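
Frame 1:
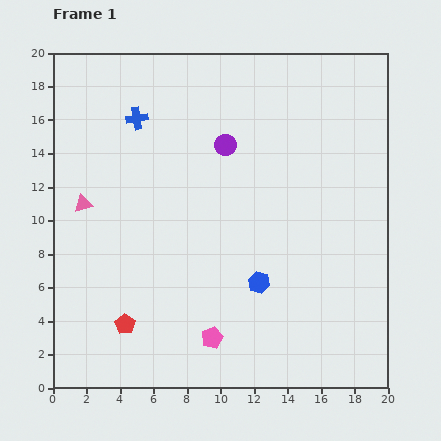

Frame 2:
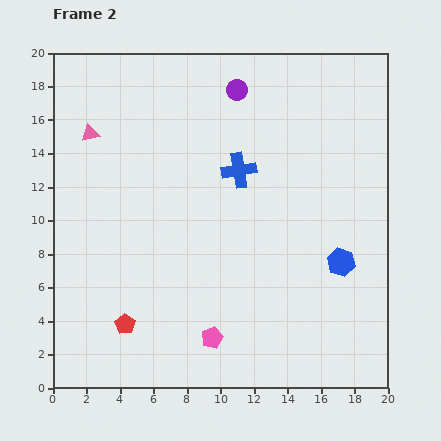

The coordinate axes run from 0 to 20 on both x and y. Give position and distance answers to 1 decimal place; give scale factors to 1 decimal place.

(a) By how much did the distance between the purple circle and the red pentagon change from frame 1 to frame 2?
+3.2

Distance in frame 1: 12.3. Distance in frame 2: 15.5.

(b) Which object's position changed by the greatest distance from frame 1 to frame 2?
the blue cross

(moved 6.8; next 5.0)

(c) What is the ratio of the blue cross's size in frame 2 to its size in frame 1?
1.6×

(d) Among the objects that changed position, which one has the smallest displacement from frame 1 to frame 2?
the purple circle

(moved 3.4)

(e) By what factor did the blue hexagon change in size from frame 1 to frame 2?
1.3×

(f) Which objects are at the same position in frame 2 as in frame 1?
the red pentagon, the pink pentagon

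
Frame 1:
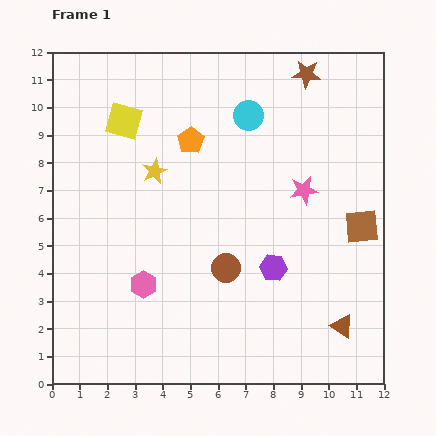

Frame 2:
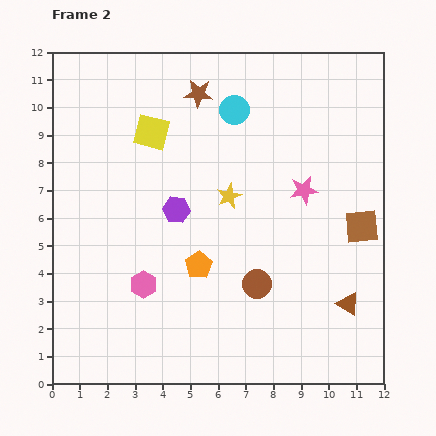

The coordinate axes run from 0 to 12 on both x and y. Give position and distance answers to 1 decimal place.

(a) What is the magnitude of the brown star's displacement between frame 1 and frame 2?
4.0

The brown star moved from (9.2, 11.2) to (5.3, 10.5), a distance of √(3.9² + 0.7²) ≈ 4.0.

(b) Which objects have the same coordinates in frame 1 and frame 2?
the pink star, the brown square, the pink hexagon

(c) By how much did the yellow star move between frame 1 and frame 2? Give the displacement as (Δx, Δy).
(2.7, -0.9)

The yellow star was at (3.7, 7.7) in frame 1 and (6.4, 6.8) in frame 2.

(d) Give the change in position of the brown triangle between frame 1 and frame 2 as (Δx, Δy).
(0.2, 0.8)

The brown triangle was at (10.5, 2.1) in frame 1 and (10.7, 2.9) in frame 2.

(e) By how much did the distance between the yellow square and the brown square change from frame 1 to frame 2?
-1.1

Distance in frame 1: 9.4. Distance in frame 2: 8.3.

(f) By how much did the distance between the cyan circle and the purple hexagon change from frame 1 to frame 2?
-1.4

Distance in frame 1: 5.6. Distance in frame 2: 4.2.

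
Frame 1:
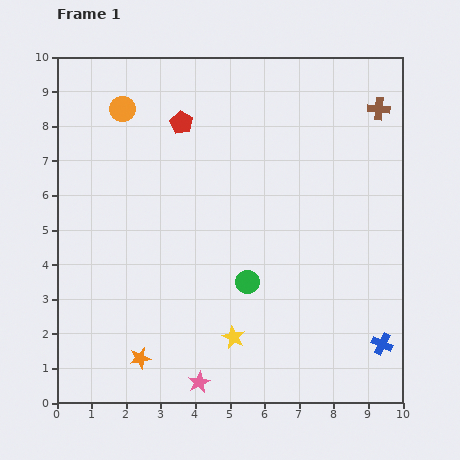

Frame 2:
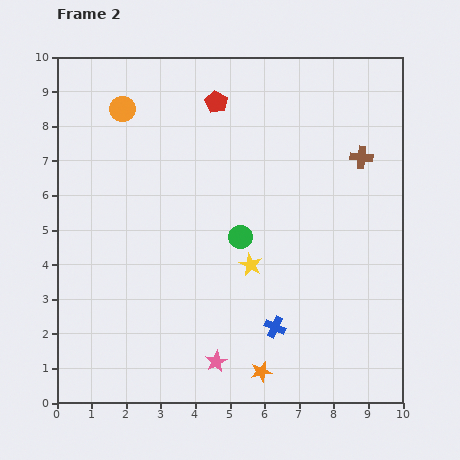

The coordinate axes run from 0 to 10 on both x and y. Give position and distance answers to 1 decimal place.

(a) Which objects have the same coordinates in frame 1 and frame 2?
the orange circle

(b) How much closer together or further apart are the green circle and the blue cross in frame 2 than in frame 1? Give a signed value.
-1.5

Distance in frame 1: 4.3. Distance in frame 2: 2.8.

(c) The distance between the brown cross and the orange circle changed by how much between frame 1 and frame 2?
-0.4

Distance in frame 1: 7.4. Distance in frame 2: 7.0.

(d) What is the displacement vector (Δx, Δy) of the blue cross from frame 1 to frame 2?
(-3.1, 0.5)

The blue cross was at (9.4, 1.7) in frame 1 and (6.3, 2.2) in frame 2.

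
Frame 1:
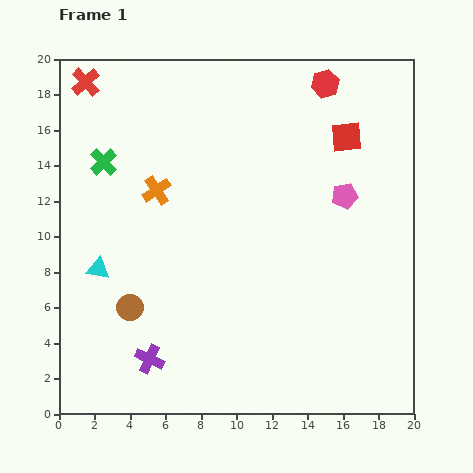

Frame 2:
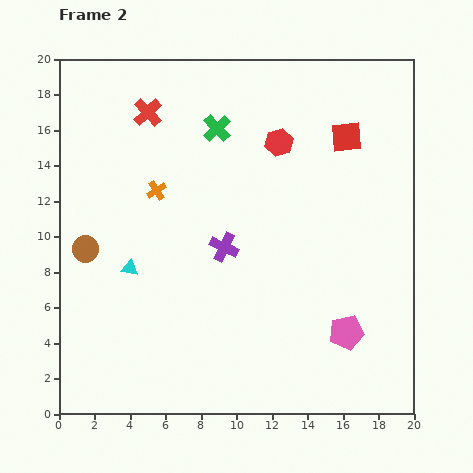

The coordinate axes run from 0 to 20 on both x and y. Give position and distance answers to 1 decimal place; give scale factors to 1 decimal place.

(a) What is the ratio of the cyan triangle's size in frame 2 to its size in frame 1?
0.7×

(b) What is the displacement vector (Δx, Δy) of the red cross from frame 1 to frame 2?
(3.5, -1.7)

The red cross was at (1.5, 18.7) in frame 1 and (5.0, 17.0) in frame 2.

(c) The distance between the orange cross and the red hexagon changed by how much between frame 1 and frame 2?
-3.8

Distance in frame 1: 11.2. Distance in frame 2: 7.4.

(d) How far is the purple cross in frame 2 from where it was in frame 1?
7.6

The purple cross moved from (5.1, 3.1) to (9.3, 9.4), a distance of √(4.2² + 6.3²) ≈ 7.6.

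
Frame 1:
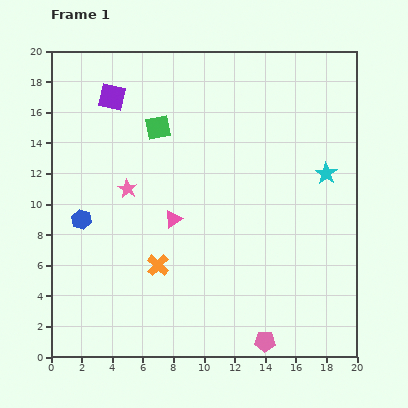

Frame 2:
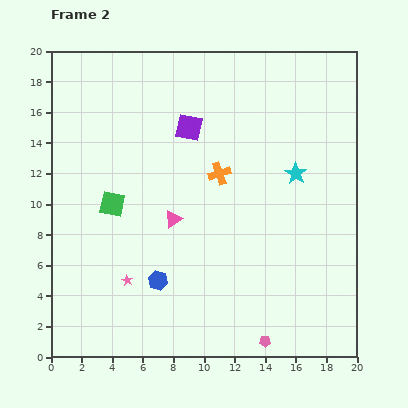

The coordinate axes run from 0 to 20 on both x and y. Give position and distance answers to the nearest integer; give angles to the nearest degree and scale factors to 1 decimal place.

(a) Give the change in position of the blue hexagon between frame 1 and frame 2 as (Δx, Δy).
(5, -4)

The blue hexagon was at (2, 9) in frame 1 and (7, 5) in frame 2.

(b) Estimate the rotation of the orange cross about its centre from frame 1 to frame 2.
30° clockwise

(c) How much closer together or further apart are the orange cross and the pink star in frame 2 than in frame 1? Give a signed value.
+4

Distance in frame 1: 5. Distance in frame 2: 9.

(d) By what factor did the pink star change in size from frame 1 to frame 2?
0.6×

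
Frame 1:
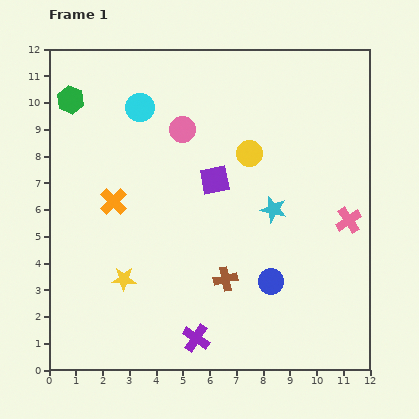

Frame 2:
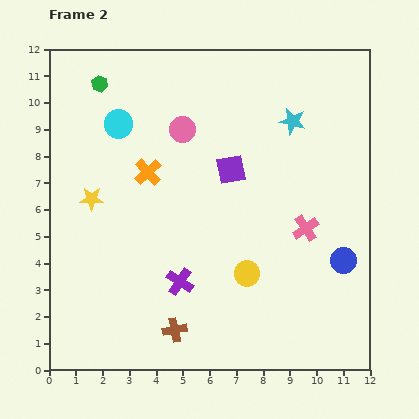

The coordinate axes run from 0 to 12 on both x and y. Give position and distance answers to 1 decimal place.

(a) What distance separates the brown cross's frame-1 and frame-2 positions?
2.7

The brown cross moved from (6.6, 3.4) to (4.7, 1.5), a distance of √(1.9² + 1.9²) ≈ 2.7.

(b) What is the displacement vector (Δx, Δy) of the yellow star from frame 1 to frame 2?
(-1.2, 3.0)

The yellow star was at (2.8, 3.4) in frame 1 and (1.6, 6.4) in frame 2.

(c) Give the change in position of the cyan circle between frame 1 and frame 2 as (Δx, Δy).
(-0.8, -0.6)

The cyan circle was at (3.4, 9.8) in frame 1 and (2.6, 9.2) in frame 2.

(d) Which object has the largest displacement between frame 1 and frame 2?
the yellow circle

(moved 4.5; next 3.4)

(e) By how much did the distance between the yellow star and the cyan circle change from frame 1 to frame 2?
-3.4

Distance in frame 1: 6.4. Distance in frame 2: 3.0.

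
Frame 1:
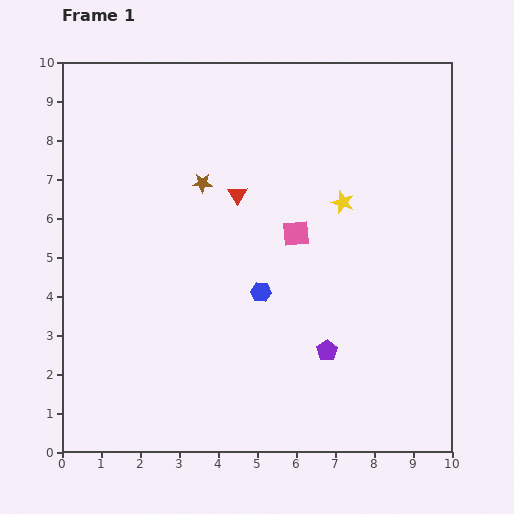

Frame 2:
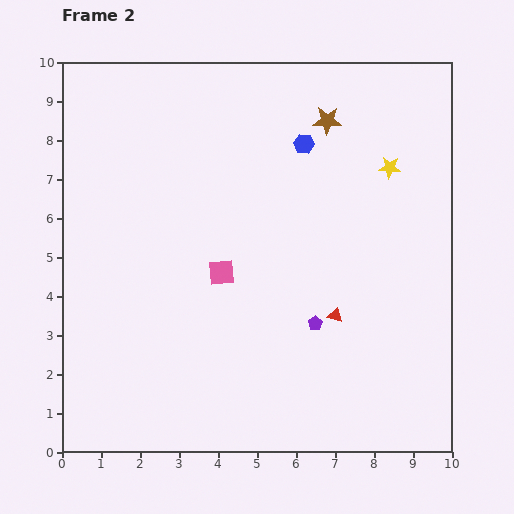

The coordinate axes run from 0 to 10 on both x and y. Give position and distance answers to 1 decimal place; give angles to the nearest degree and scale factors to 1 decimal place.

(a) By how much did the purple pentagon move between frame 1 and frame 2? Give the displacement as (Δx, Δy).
(-0.3, 0.7)

The purple pentagon was at (6.8, 2.6) in frame 1 and (6.5, 3.3) in frame 2.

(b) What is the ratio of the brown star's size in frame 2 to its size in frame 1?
1.5×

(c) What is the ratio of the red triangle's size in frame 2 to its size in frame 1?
0.7×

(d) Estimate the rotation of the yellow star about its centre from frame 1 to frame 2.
16° counter-clockwise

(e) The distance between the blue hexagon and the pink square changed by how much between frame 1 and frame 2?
+2.2

Distance in frame 1: 1.7. Distance in frame 2: 3.9.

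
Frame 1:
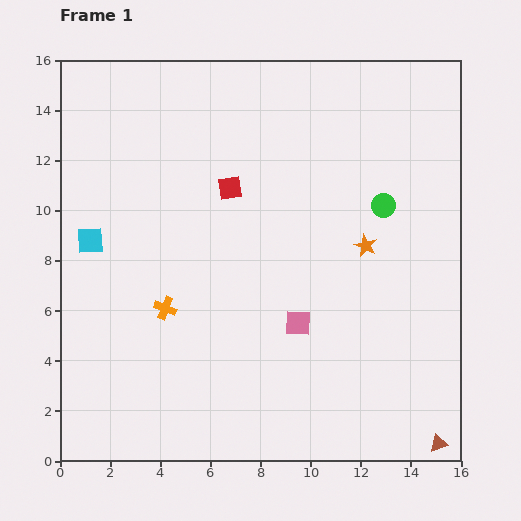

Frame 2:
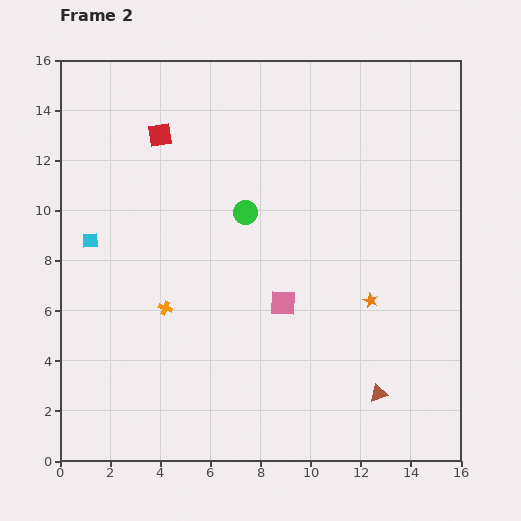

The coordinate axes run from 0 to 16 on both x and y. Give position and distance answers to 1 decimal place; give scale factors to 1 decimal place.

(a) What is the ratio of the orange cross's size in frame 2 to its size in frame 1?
0.6×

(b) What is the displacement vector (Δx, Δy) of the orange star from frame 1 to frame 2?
(0.2, -2.2)

The orange star was at (12.2, 8.6) in frame 1 and (12.4, 6.4) in frame 2.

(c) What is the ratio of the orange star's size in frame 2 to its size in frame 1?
0.7×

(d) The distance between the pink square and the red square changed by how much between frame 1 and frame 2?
+2.3

Distance in frame 1: 6.0. Distance in frame 2: 8.3.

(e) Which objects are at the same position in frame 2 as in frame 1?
the cyan square, the orange cross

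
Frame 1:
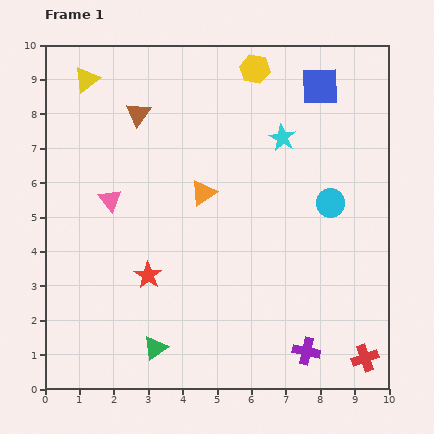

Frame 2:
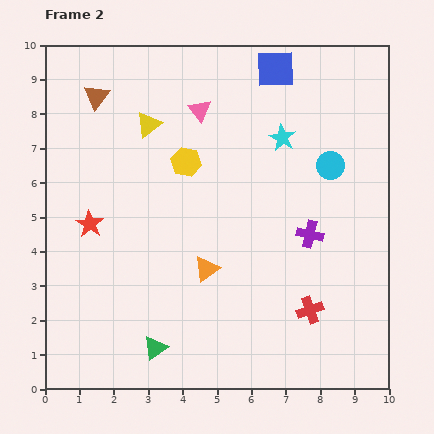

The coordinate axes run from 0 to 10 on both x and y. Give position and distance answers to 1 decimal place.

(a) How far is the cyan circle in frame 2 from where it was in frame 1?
1.1

The cyan circle moved from (8.3, 5.4) to (8.3, 6.5), a distance of √(0.0² + 1.1²) ≈ 1.1.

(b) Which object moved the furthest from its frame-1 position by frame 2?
the pink triangle

(moved 3.7; next 3.4)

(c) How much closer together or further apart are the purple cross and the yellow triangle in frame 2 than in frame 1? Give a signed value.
-4.5

Distance in frame 1: 10.2. Distance in frame 2: 5.7.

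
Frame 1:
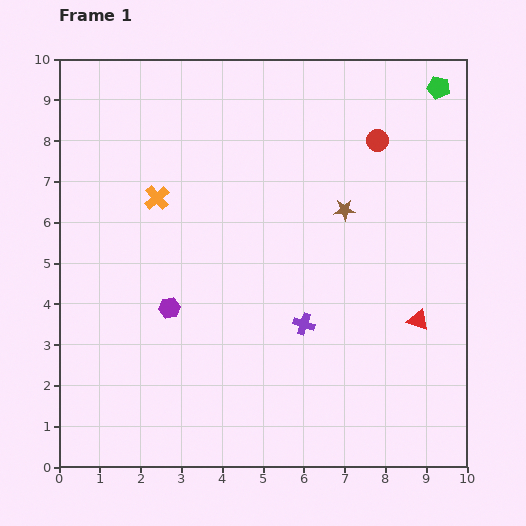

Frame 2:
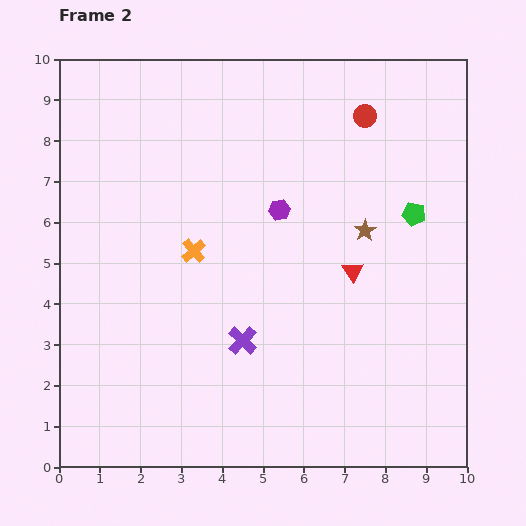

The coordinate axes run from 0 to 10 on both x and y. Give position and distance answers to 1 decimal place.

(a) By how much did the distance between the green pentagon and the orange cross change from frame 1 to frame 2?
-1.9

Distance in frame 1: 7.4. Distance in frame 2: 5.5.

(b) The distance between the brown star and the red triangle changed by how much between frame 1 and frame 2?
-2.2

Distance in frame 1: 3.2. Distance in frame 2: 1.0.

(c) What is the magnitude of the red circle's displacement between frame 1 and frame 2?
0.7

The red circle moved from (7.8, 8.0) to (7.5, 8.6), a distance of √(0.3² + 0.6²) ≈ 0.7.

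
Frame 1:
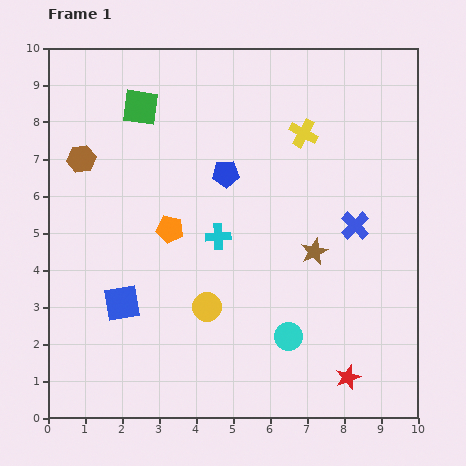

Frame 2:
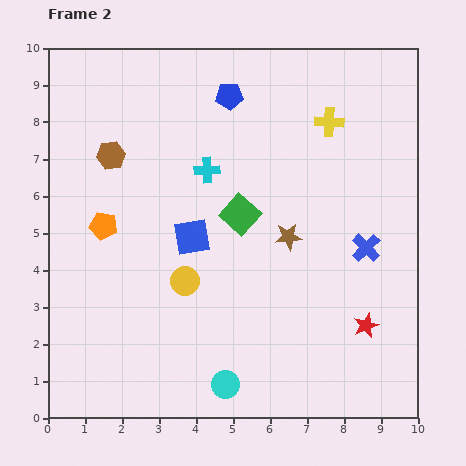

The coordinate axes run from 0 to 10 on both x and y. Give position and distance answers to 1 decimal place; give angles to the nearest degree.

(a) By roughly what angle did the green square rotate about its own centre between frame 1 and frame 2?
33° clockwise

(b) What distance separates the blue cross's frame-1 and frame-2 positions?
0.7

The blue cross moved from (8.3, 5.2) to (8.6, 4.6), a distance of √(0.3² + 0.6²) ≈ 0.7.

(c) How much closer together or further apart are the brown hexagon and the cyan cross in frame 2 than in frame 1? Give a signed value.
-1.7

Distance in frame 1: 4.3. Distance in frame 2: 2.6.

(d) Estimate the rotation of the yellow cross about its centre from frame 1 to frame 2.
26° counter-clockwise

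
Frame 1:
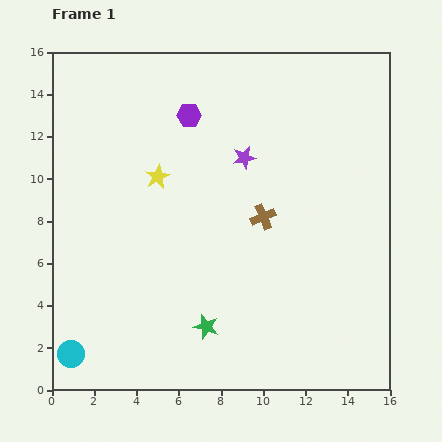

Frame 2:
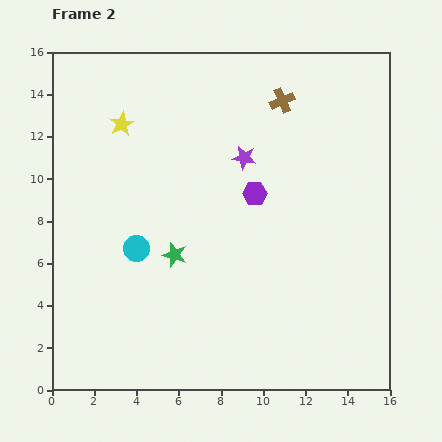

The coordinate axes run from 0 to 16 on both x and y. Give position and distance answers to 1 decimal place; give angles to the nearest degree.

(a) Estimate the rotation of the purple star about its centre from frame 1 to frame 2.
21° clockwise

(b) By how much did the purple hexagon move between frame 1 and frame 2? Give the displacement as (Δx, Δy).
(3.1, -3.7)

The purple hexagon was at (6.5, 13.0) in frame 1 and (9.6, 9.3) in frame 2.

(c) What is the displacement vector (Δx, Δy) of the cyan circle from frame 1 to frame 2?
(3.1, 5.0)

The cyan circle was at (0.9, 1.7) in frame 1 and (4.0, 6.7) in frame 2.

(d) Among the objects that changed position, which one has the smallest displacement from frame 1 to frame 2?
the yellow star

(moved 3.0)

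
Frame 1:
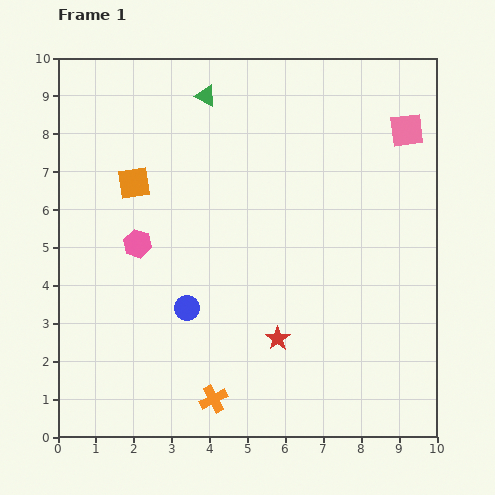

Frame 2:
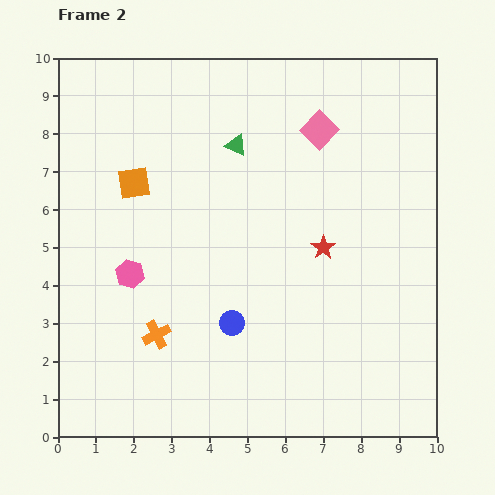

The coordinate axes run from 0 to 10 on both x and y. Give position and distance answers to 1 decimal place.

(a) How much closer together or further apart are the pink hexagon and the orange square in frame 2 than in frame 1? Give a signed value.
+0.8

Distance in frame 1: 1.6. Distance in frame 2: 2.4.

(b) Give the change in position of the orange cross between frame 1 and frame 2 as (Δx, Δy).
(-1.5, 1.7)

The orange cross was at (4.1, 1.0) in frame 1 and (2.6, 2.7) in frame 2.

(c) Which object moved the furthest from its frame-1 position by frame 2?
the red star

(moved 2.7; next 2.3)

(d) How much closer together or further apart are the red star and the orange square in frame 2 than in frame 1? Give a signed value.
-0.3

Distance in frame 1: 5.6. Distance in frame 2: 5.3.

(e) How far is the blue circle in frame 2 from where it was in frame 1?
1.3

The blue circle moved from (3.4, 3.4) to (4.6, 3.0), a distance of √(1.2² + 0.4²) ≈ 1.3.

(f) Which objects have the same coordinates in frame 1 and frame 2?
the orange square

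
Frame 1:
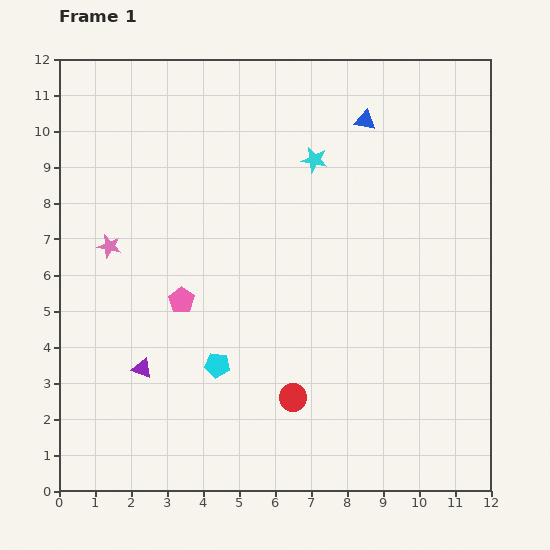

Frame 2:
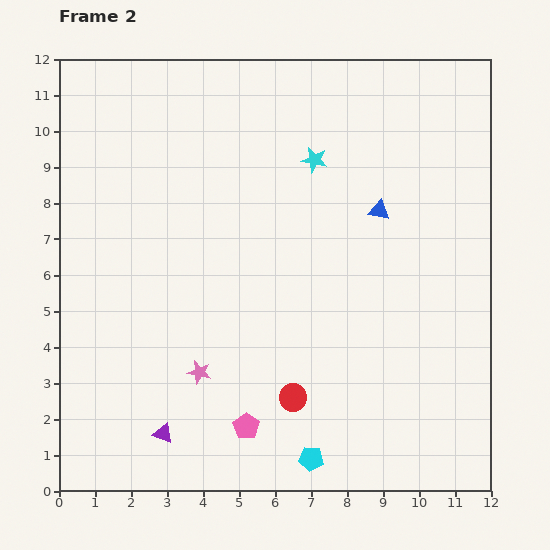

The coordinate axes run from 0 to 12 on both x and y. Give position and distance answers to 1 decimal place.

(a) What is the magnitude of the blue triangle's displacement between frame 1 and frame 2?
2.5

The blue triangle moved from (8.5, 10.3) to (8.9, 7.8), a distance of √(0.4² + 2.5²) ≈ 2.5.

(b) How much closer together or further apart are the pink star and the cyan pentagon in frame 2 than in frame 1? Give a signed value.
-0.6

Distance in frame 1: 4.5. Distance in frame 2: 3.9.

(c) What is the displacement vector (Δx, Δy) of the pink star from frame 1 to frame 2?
(2.5, -3.5)

The pink star was at (1.4, 6.8) in frame 1 and (3.9, 3.3) in frame 2.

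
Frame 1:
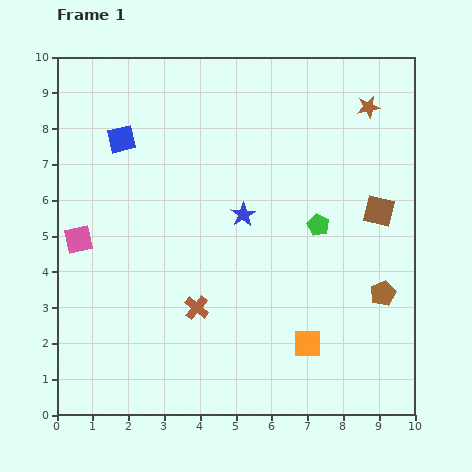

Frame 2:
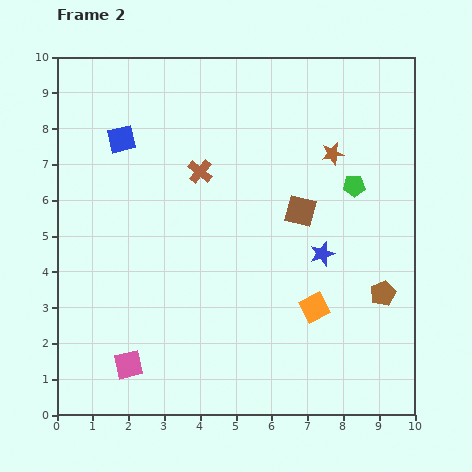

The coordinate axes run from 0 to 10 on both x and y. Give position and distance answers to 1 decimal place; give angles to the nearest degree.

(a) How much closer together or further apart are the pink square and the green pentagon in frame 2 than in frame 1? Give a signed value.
+1.3

Distance in frame 1: 6.7. Distance in frame 2: 8.0.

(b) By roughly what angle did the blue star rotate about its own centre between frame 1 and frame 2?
15° clockwise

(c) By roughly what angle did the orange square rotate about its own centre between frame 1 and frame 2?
26° counter-clockwise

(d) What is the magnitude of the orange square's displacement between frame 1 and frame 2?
1.0

The orange square moved from (7.0, 2.0) to (7.2, 3.0), a distance of √(0.2² + 1.0²) ≈ 1.0.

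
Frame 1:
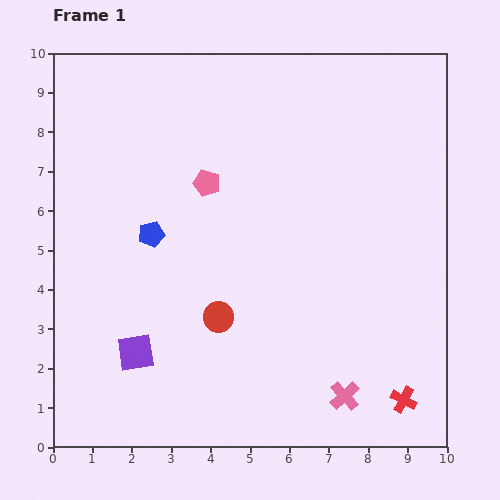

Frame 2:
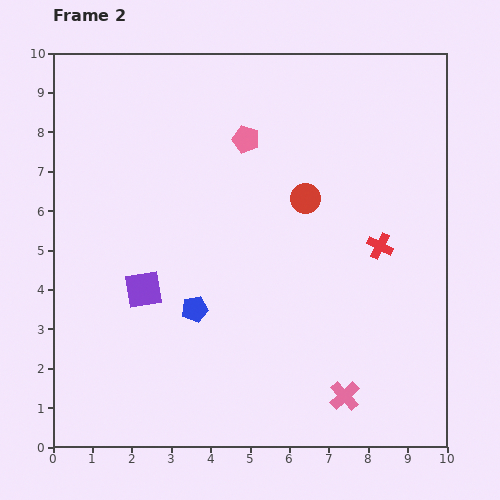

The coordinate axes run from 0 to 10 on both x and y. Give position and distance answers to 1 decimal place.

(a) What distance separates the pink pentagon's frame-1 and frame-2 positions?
1.5

The pink pentagon moved from (3.9, 6.7) to (4.9, 7.8), a distance of √(1.0² + 1.1²) ≈ 1.5.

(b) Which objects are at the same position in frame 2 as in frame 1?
the pink cross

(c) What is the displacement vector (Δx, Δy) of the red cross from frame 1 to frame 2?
(-0.6, 3.9)

The red cross was at (8.9, 1.2) in frame 1 and (8.3, 5.1) in frame 2.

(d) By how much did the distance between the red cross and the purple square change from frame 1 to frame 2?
-0.8

Distance in frame 1: 6.9. Distance in frame 2: 6.1.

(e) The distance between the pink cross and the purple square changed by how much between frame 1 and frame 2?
+0.4

Distance in frame 1: 5.4. Distance in frame 2: 5.8.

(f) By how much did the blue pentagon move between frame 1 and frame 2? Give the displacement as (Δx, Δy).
(1.1, -1.9)

The blue pentagon was at (2.5, 5.4) in frame 1 and (3.6, 3.5) in frame 2.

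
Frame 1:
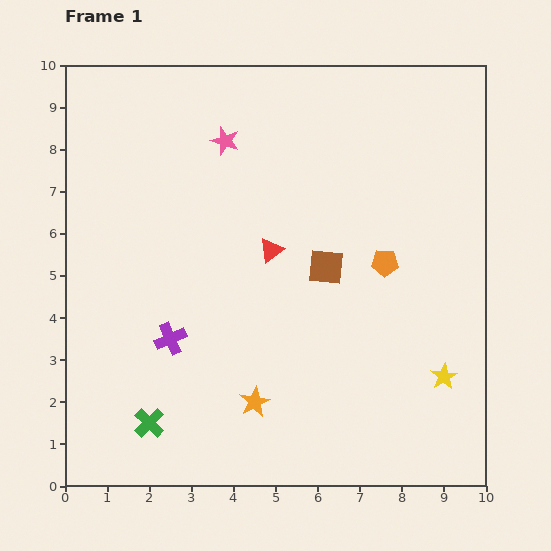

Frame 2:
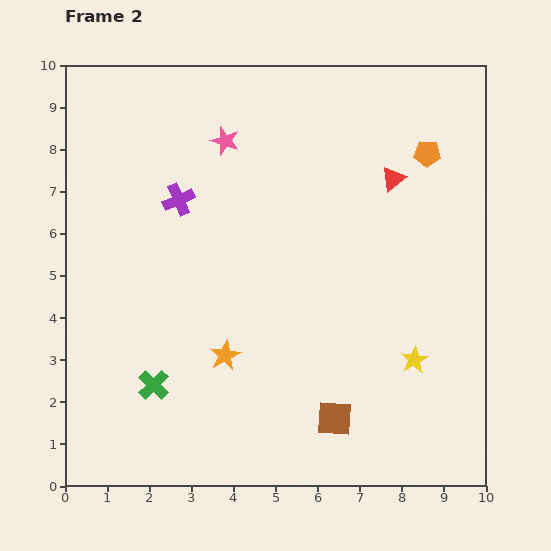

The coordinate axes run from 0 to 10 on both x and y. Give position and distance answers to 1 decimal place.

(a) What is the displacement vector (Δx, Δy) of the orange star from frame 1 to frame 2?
(-0.7, 1.1)

The orange star was at (4.5, 2.0) in frame 1 and (3.8, 3.1) in frame 2.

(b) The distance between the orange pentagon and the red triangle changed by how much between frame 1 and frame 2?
-1.7

Distance in frame 1: 2.7. Distance in frame 2: 1.0.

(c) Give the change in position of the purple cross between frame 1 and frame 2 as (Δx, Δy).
(0.2, 3.3)

The purple cross was at (2.5, 3.5) in frame 1 and (2.7, 6.8) in frame 2.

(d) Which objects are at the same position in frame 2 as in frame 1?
the pink star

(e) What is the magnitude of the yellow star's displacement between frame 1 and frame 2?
0.8

The yellow star moved from (9.0, 2.6) to (8.3, 3.0), a distance of √(0.7² + 0.4²) ≈ 0.8.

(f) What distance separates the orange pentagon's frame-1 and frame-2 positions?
2.8

The orange pentagon moved from (7.6, 5.3) to (8.6, 7.9), a distance of √(1.0² + 2.6²) ≈ 2.8.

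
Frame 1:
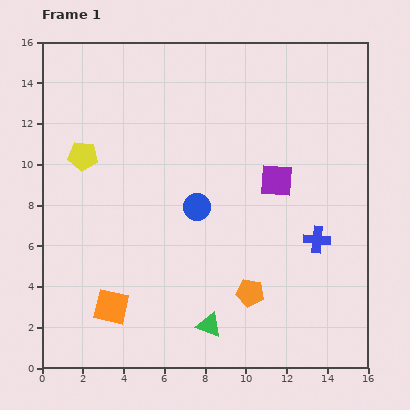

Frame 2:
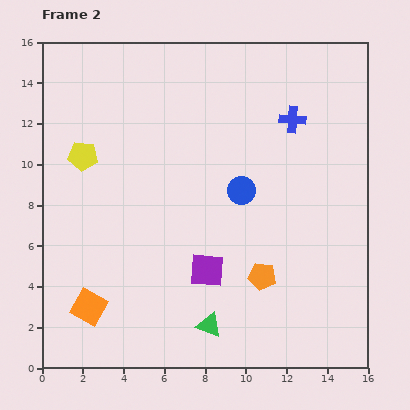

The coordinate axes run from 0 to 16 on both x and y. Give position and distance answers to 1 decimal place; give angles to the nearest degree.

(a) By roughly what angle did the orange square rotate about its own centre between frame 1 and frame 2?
16° clockwise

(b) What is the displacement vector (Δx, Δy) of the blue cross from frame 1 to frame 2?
(-1.2, 5.9)

The blue cross was at (13.5, 6.3) in frame 1 and (12.3, 12.2) in frame 2.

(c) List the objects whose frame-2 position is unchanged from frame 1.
the green triangle, the yellow pentagon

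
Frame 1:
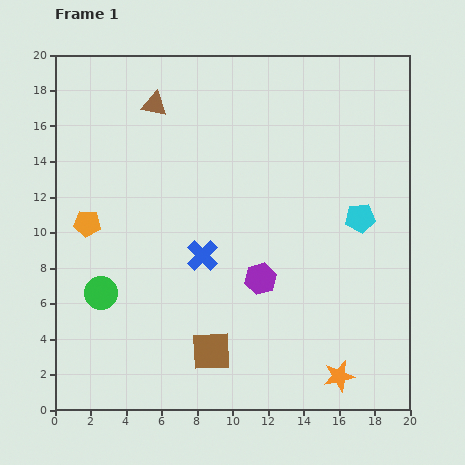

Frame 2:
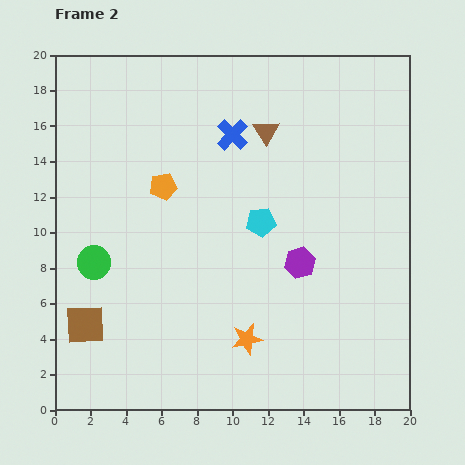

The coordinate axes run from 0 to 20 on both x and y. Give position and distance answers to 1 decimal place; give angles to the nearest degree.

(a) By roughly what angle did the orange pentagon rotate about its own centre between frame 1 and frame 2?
16° counter-clockwise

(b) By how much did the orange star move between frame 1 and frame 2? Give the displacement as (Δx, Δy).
(-5.2, 2.1)

The orange star was at (16.0, 1.9) in frame 1 and (10.8, 4.0) in frame 2.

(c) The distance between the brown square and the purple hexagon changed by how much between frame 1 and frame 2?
+7.6

Distance in frame 1: 5.0. Distance in frame 2: 12.6.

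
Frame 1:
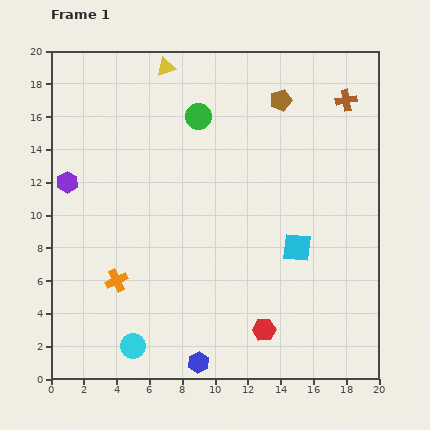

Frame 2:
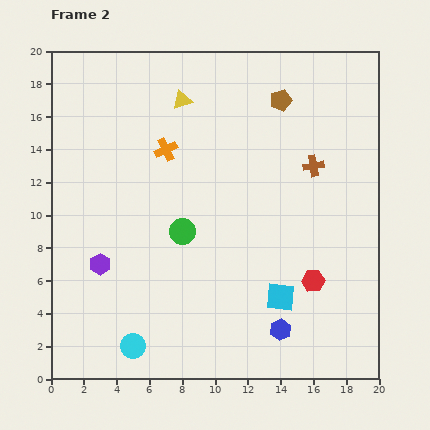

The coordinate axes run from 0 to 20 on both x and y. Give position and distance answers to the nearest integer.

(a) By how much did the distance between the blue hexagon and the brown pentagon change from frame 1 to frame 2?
-3

Distance in frame 1: 17. Distance in frame 2: 14.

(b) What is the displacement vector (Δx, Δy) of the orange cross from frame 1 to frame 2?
(3, 8)

The orange cross was at (4, 6) in frame 1 and (7, 14) in frame 2.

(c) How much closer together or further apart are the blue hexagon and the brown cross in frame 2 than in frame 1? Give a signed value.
-8

Distance in frame 1: 18. Distance in frame 2: 10.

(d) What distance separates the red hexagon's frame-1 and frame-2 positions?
4

The red hexagon moved from (13, 3) to (16, 6), a distance of √(3² + 3²) ≈ 4.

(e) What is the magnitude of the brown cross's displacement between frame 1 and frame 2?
4

The brown cross moved from (18, 17) to (16, 13), a distance of √(2² + 4²) ≈ 4.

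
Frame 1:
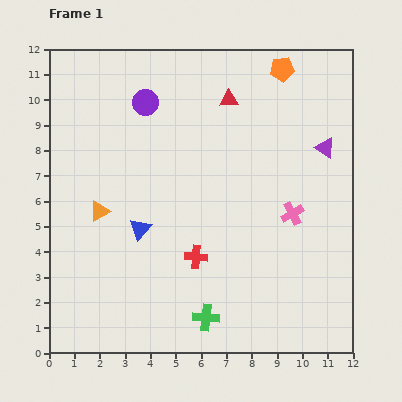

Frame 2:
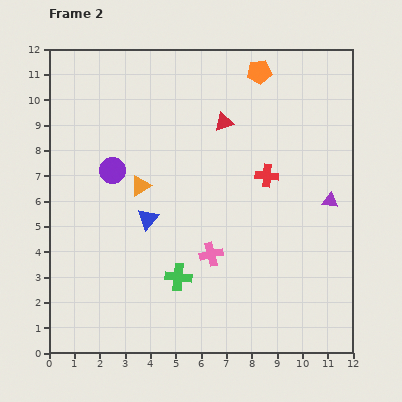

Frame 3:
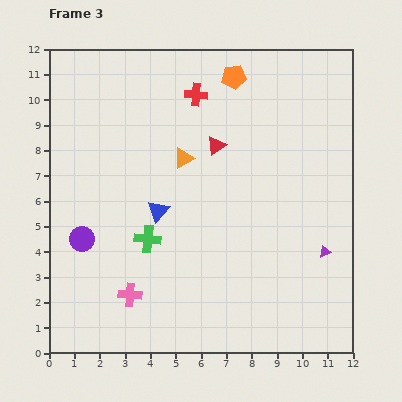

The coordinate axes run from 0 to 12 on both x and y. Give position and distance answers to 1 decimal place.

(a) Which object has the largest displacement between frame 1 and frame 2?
the red cross

(moved 4.3; next 3.6)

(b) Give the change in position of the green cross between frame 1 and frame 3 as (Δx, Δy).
(-2.3, 3.1)

The green cross was at (6.2, 1.4) in frame 1 and (3.9, 4.5) in frame 3.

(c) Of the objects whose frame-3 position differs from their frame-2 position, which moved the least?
the blue triangle

(moved 0.5)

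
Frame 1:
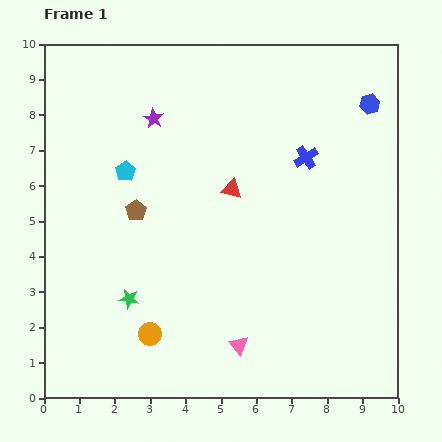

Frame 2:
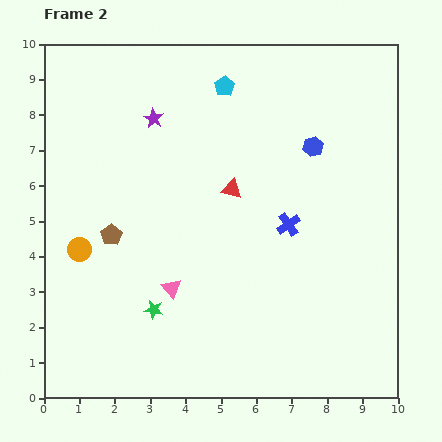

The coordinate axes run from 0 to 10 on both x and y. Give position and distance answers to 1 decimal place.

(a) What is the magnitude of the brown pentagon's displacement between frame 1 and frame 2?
1.0

The brown pentagon moved from (2.6, 5.3) to (1.9, 4.6), a distance of √(0.7² + 0.7²) ≈ 1.0.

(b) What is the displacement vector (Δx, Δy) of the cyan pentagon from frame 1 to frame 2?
(2.8, 2.4)

The cyan pentagon was at (2.3, 6.4) in frame 1 and (5.1, 8.8) in frame 2.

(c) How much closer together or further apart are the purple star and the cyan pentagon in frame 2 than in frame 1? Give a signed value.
+0.5

Distance in frame 1: 1.7. Distance in frame 2: 2.2.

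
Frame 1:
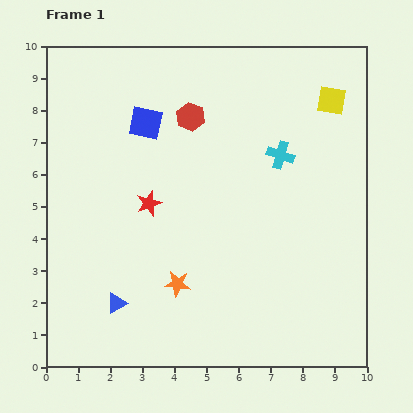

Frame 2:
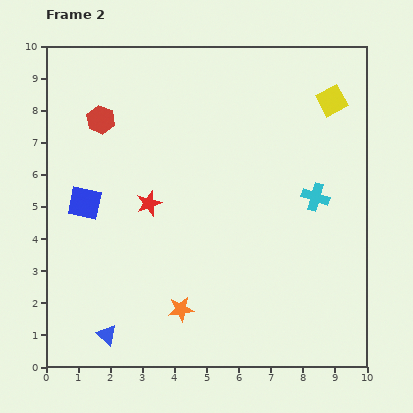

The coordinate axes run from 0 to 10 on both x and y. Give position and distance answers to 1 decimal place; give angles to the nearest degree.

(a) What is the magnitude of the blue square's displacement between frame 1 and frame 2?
3.1

The blue square moved from (3.1, 7.6) to (1.2, 5.1), a distance of √(1.9² + 2.5²) ≈ 3.1.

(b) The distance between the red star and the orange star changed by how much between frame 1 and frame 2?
+0.7

Distance in frame 1: 2.7. Distance in frame 2: 3.4.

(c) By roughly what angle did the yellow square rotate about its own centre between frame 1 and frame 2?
38° counter-clockwise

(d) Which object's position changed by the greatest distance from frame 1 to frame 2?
the blue square

(moved 3.1; next 2.8)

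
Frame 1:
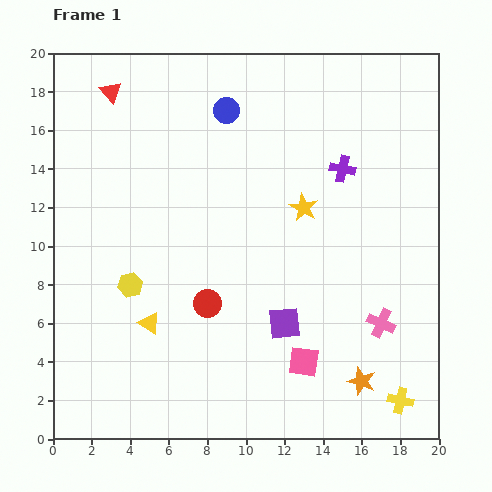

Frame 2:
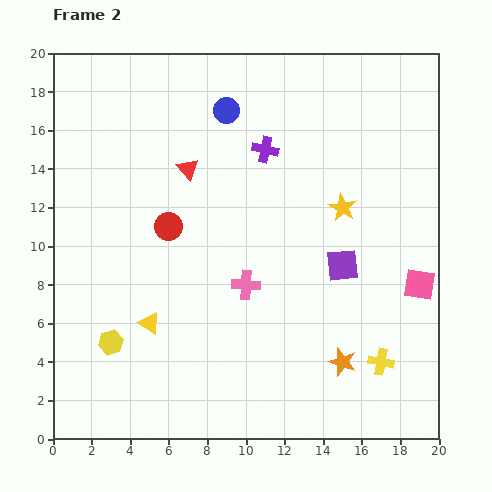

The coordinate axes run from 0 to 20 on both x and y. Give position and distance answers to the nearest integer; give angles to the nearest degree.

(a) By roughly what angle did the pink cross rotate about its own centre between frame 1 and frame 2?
21° counter-clockwise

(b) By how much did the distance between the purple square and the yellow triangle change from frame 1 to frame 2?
+3

Distance in frame 1: 7. Distance in frame 2: 10.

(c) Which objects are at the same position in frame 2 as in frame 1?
the blue circle, the yellow triangle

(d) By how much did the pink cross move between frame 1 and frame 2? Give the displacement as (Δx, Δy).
(-7, 2)

The pink cross was at (17, 6) in frame 1 and (10, 8) in frame 2.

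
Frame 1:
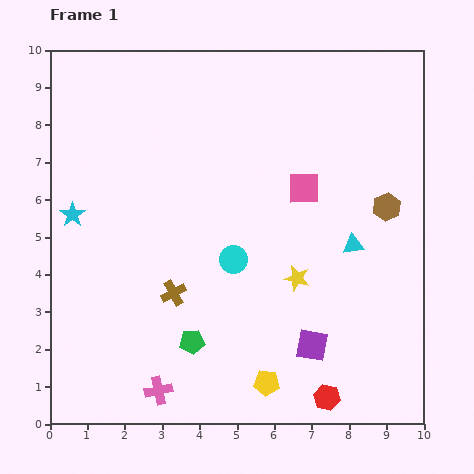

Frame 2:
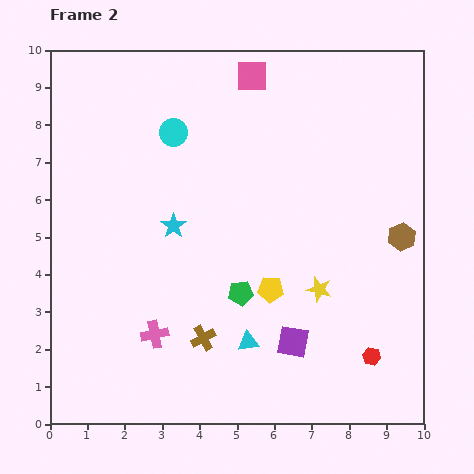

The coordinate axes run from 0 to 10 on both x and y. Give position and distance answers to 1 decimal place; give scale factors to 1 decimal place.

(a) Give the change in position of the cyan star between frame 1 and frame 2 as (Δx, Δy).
(2.7, -0.3)

The cyan star was at (0.6, 5.6) in frame 1 and (3.3, 5.3) in frame 2.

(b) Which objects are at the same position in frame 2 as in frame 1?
none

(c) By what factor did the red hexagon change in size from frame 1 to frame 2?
0.7×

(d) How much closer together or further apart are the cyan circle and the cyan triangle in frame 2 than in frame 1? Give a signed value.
+2.7

Distance in frame 1: 3.2. Distance in frame 2: 5.9.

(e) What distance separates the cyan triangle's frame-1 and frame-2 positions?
3.8

The cyan triangle moved from (8.1, 4.8) to (5.3, 2.2), a distance of √(2.8² + 2.6²) ≈ 3.8.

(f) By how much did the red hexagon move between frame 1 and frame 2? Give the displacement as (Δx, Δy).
(1.2, 1.1)

The red hexagon was at (7.4, 0.7) in frame 1 and (8.6, 1.8) in frame 2.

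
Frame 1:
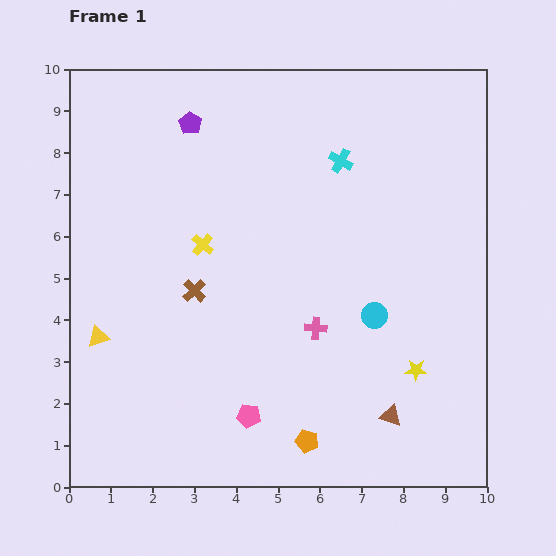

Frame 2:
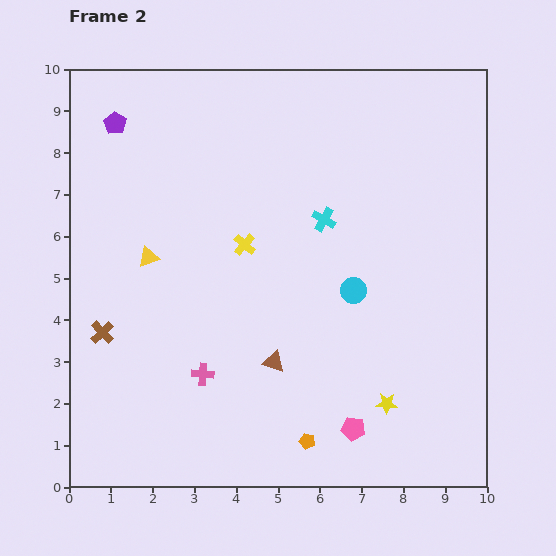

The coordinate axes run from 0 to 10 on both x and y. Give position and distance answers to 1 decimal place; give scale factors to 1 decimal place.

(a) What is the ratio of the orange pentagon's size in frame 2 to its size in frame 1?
0.7×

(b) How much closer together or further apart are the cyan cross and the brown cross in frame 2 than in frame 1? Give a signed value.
+1.2

Distance in frame 1: 4.7. Distance in frame 2: 5.9.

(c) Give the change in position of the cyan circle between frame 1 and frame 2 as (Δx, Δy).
(-0.5, 0.6)

The cyan circle was at (7.3, 4.1) in frame 1 and (6.8, 4.7) in frame 2.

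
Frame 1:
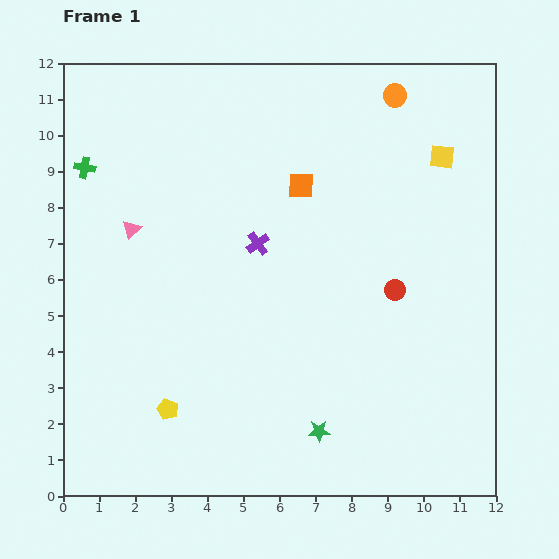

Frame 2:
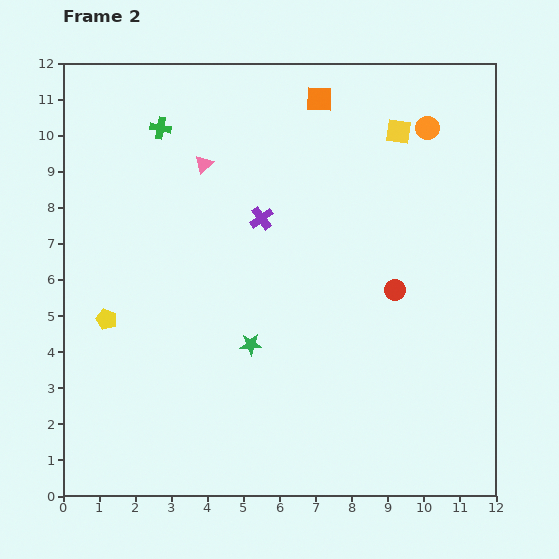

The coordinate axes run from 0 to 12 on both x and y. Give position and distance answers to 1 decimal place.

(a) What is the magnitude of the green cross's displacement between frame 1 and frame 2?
2.4

The green cross moved from (0.6, 9.1) to (2.7, 10.2), a distance of √(2.1² + 1.1²) ≈ 2.4.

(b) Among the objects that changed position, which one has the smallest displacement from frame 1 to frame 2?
the purple cross

(moved 0.7)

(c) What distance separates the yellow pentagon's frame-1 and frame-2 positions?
3.0

The yellow pentagon moved from (2.9, 2.4) to (1.2, 4.9), a distance of √(1.7² + 2.5²) ≈ 3.0.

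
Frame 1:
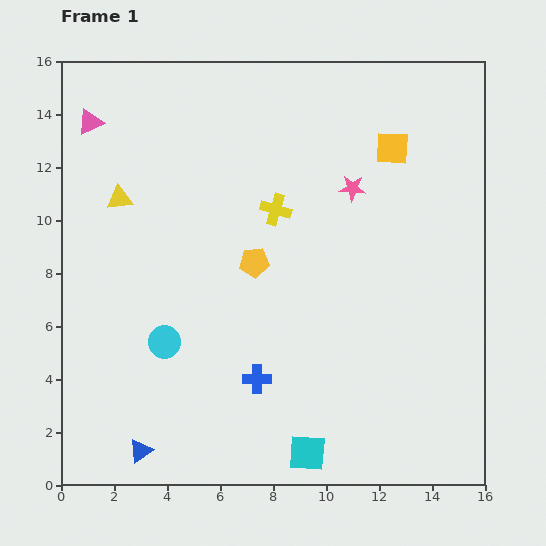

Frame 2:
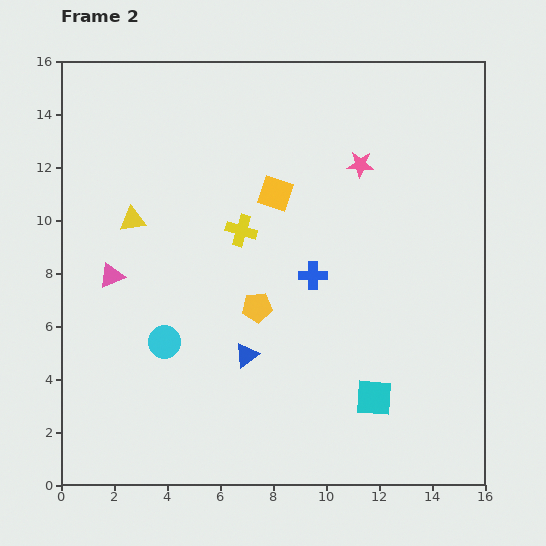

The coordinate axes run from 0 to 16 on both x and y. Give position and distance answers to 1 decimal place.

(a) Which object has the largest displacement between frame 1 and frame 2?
the pink triangle

(moved 5.9; next 5.4)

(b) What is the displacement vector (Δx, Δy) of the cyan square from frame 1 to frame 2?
(2.5, 2.1)

The cyan square was at (9.3, 1.2) in frame 1 and (11.8, 3.3) in frame 2.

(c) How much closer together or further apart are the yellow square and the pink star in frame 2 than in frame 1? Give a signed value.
+1.3

Distance in frame 1: 2.1. Distance in frame 2: 3.4.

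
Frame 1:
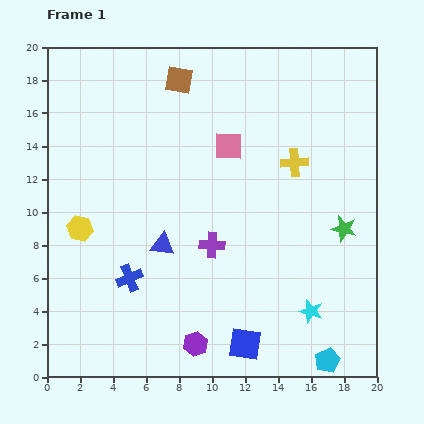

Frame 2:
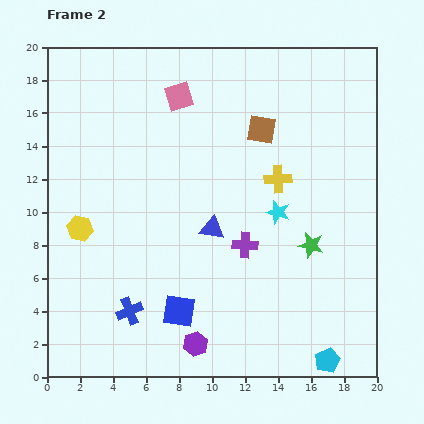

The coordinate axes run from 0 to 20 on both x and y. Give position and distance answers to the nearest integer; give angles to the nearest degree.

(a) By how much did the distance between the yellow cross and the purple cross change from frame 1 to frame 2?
-3

Distance in frame 1: 7. Distance in frame 2: 4.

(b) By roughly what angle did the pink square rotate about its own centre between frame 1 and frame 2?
18° counter-clockwise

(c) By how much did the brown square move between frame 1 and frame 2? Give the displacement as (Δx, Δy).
(5, -3)

The brown square was at (8, 18) in frame 1 and (13, 15) in frame 2.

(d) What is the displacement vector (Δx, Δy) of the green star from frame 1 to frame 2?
(-2, -1)

The green star was at (18, 9) in frame 1 and (16, 8) in frame 2.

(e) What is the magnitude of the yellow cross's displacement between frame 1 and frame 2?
1

The yellow cross moved from (15, 13) to (14, 12), a distance of √(1² + 1²) ≈ 1.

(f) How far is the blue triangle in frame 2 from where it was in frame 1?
3

The blue triangle moved from (7, 8) to (10, 9), a distance of √(3² + 1²) ≈ 3.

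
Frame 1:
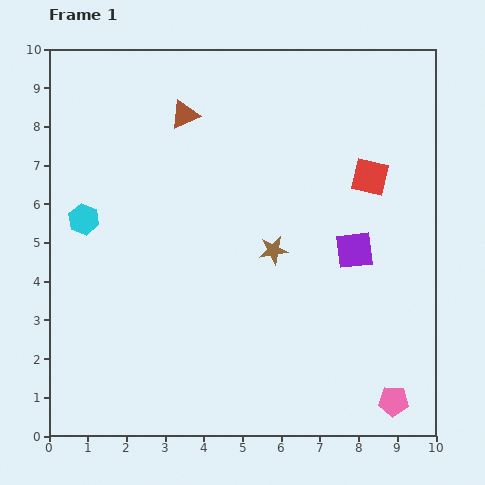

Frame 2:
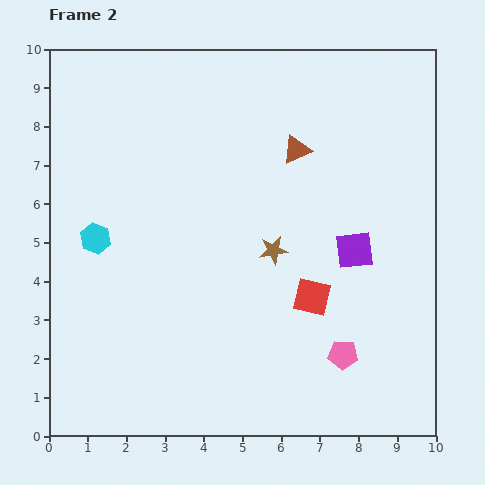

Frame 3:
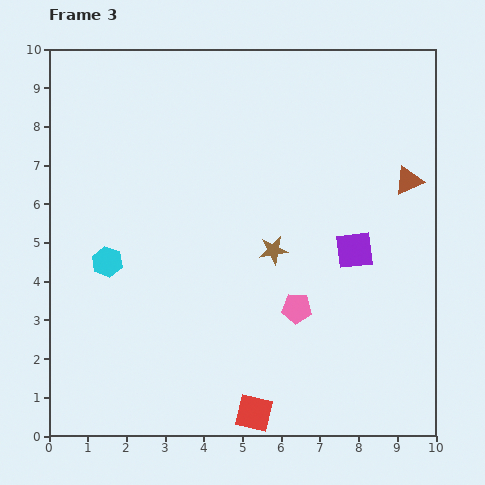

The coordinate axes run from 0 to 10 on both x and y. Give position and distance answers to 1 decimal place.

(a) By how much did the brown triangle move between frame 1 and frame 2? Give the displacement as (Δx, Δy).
(2.9, -0.9)

The brown triangle was at (3.5, 8.3) in frame 1 and (6.4, 7.4) in frame 2.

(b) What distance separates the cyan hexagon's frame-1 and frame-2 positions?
0.6

The cyan hexagon moved from (0.9, 5.6) to (1.2, 5.1), a distance of √(0.3² + 0.5²) ≈ 0.6.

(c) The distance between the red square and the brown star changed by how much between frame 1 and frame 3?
+1.1

Distance in frame 1: 3.1. Distance in frame 3: 4.2.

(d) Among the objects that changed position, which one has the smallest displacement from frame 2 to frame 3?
the cyan hexagon

(moved 0.7)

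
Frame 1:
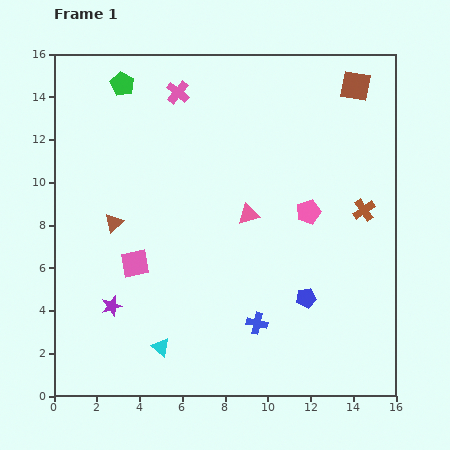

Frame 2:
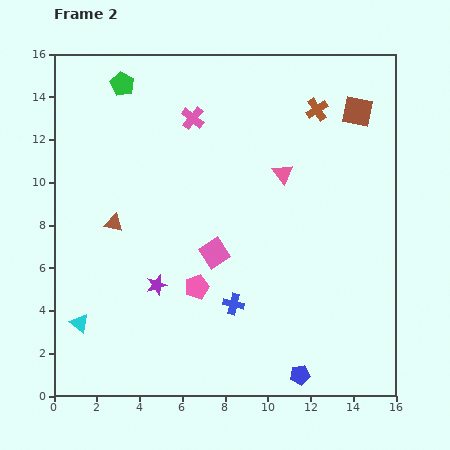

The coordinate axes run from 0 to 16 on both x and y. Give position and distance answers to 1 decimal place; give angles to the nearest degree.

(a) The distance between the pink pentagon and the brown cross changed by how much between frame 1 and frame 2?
+7.4

Distance in frame 1: 2.6. Distance in frame 2: 10.0.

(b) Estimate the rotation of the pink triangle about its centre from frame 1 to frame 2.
52° counter-clockwise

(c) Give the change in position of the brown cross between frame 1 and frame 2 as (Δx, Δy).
(-2.2, 4.7)

The brown cross was at (14.5, 8.7) in frame 1 and (12.3, 13.4) in frame 2.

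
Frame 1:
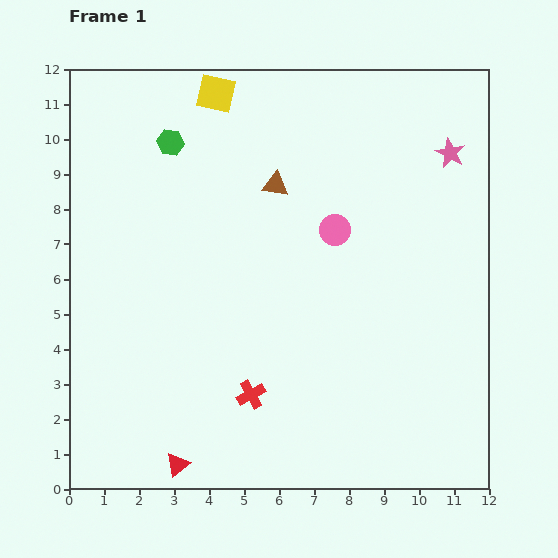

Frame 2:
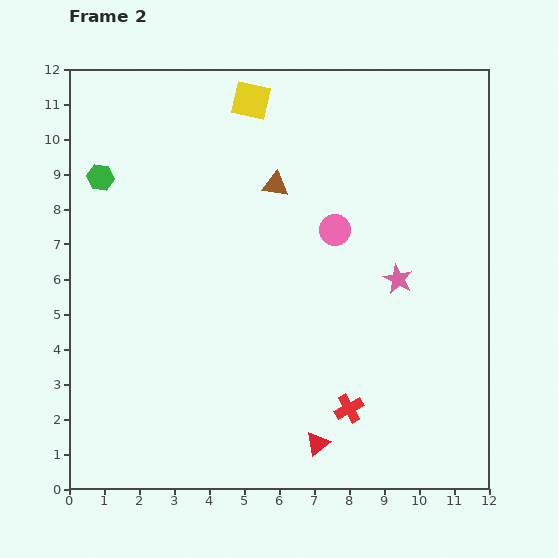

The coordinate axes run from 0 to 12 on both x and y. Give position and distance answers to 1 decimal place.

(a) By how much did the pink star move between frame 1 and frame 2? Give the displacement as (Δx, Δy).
(-1.5, -3.6)

The pink star was at (10.9, 9.6) in frame 1 and (9.4, 6.0) in frame 2.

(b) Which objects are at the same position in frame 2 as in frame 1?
the brown triangle, the pink circle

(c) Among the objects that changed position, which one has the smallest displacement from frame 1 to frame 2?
the yellow square

(moved 1.0)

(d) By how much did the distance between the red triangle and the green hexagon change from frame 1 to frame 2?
+0.6

Distance in frame 1: 9.2. Distance in frame 2: 9.8.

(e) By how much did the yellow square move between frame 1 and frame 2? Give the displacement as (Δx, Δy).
(1.0, -0.2)

The yellow square was at (4.2, 11.3) in frame 1 and (5.2, 11.1) in frame 2.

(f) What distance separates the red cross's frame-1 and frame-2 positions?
2.8

The red cross moved from (5.2, 2.7) to (8.0, 2.3), a distance of √(2.8² + 0.4²) ≈ 2.8.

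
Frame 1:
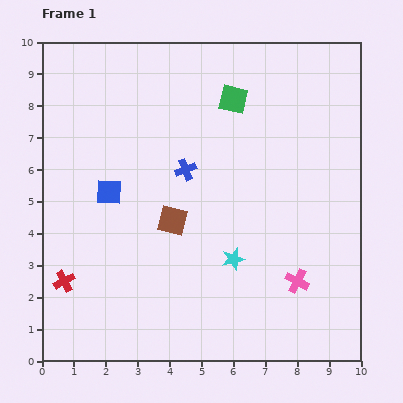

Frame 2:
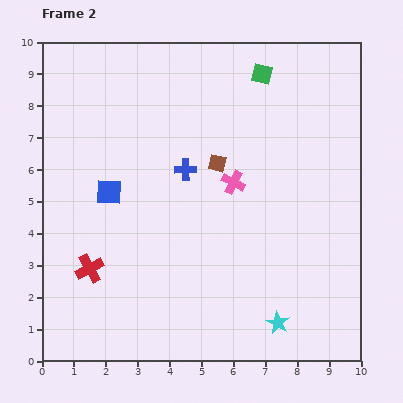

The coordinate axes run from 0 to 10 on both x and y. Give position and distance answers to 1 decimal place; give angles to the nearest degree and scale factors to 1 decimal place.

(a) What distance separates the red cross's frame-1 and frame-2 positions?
0.9

The red cross moved from (0.7, 2.5) to (1.5, 2.9), a distance of √(0.8² + 0.4²) ≈ 0.9.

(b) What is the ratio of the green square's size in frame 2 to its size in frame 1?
0.7×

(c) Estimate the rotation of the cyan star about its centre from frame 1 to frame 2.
28° counter-clockwise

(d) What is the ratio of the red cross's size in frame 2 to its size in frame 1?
1.3×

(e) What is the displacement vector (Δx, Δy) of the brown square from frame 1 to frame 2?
(1.4, 1.8)

The brown square was at (4.1, 4.4) in frame 1 and (5.5, 6.2) in frame 2.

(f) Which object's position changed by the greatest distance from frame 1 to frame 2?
the pink cross

(moved 3.7; next 2.4)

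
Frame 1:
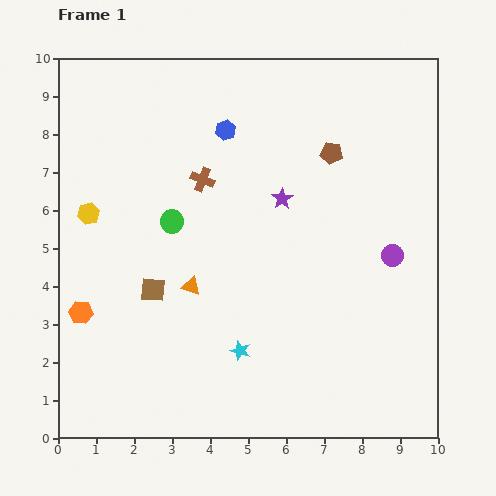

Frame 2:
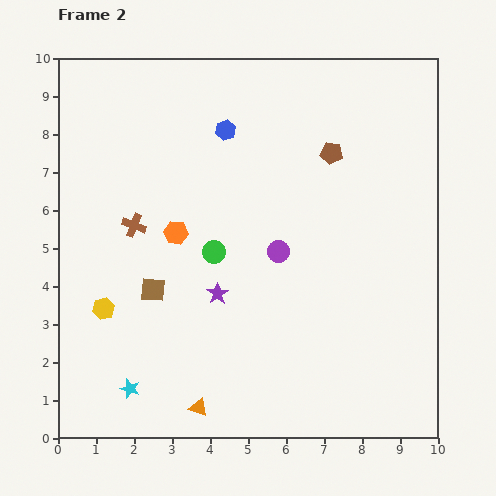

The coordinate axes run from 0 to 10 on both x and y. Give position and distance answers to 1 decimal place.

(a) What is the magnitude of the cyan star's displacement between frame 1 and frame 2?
3.1

The cyan star moved from (4.8, 2.3) to (1.9, 1.3), a distance of √(2.9² + 1.0²) ≈ 3.1.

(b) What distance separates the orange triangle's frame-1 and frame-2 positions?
3.2

The orange triangle moved from (3.5, 4.0) to (3.7, 0.8), a distance of √(0.2² + 3.2²) ≈ 3.2.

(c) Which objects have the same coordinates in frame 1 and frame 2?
the brown square, the brown pentagon, the blue hexagon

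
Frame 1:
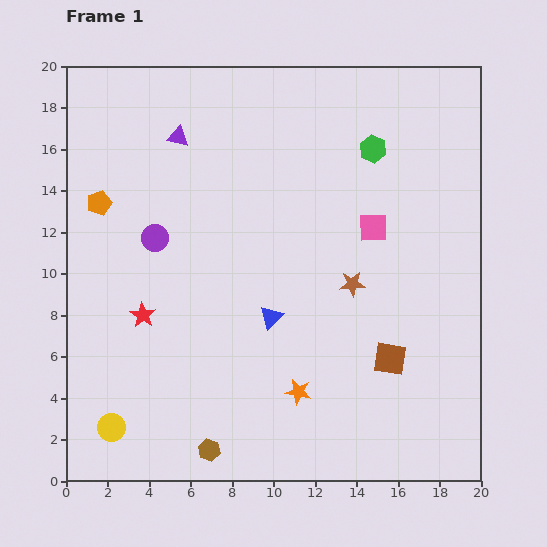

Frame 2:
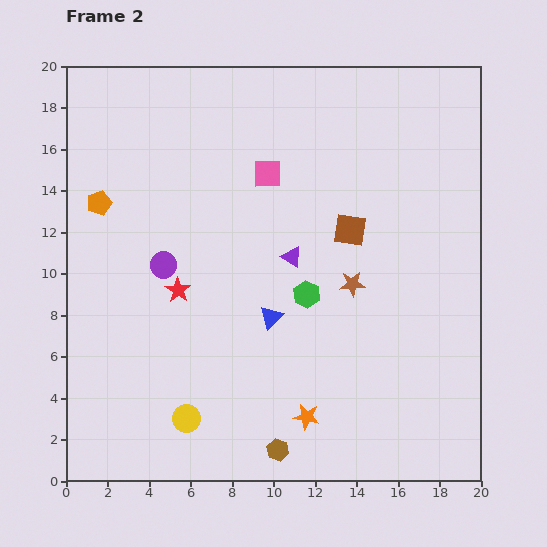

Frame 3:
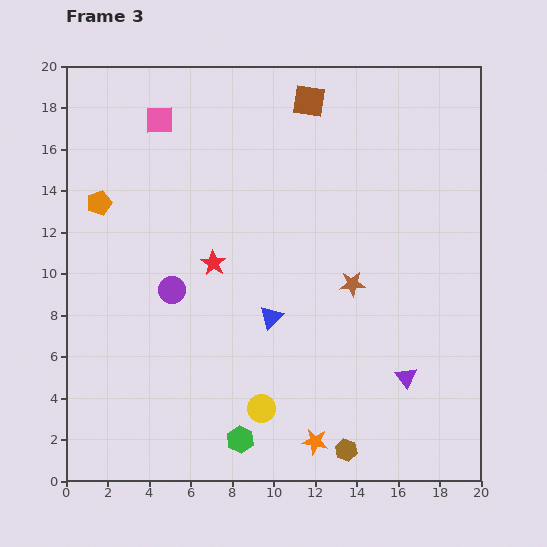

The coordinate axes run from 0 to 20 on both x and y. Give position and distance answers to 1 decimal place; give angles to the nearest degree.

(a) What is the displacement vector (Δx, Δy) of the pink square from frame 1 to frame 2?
(-5.1, 2.6)

The pink square was at (14.8, 12.2) in frame 1 and (9.7, 14.8) in frame 2.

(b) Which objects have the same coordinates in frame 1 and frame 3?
the orange pentagon, the blue triangle, the brown star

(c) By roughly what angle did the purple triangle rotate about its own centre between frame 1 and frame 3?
39° clockwise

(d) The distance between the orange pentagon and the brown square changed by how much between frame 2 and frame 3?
-1.0

Distance in frame 2: 12.2. Distance in frame 3: 11.2.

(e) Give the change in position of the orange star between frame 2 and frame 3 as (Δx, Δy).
(0.4, -1.2)

The orange star was at (11.6, 3.1) in frame 2 and (12.0, 1.9) in frame 3.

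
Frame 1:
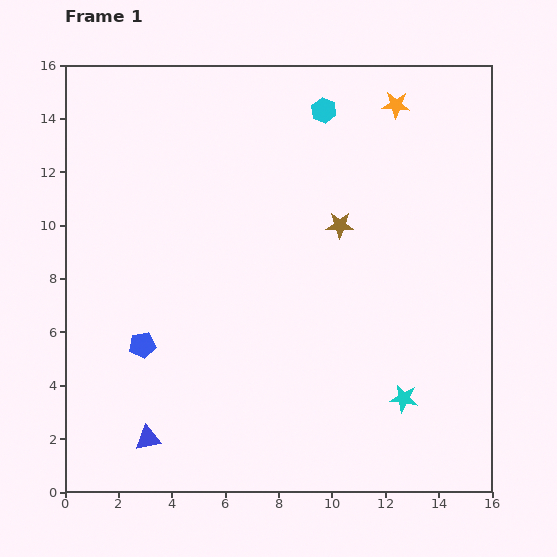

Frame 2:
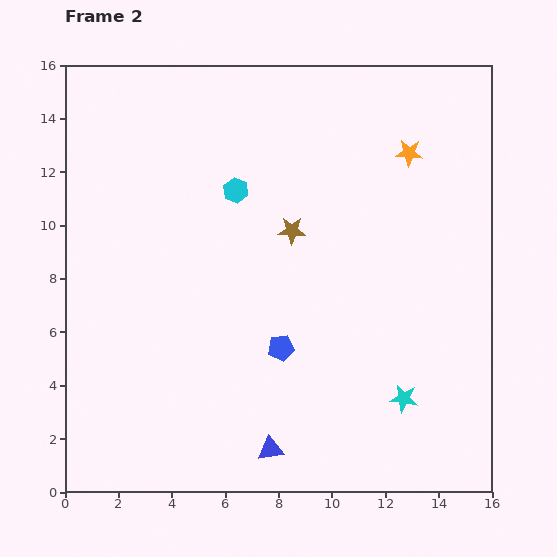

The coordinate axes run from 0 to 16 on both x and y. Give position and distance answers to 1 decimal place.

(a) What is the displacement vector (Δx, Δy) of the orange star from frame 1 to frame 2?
(0.5, -1.8)

The orange star was at (12.4, 14.5) in frame 1 and (12.9, 12.7) in frame 2.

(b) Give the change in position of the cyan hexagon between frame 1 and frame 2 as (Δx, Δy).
(-3.3, -3.0)

The cyan hexagon was at (9.7, 14.3) in frame 1 and (6.4, 11.3) in frame 2.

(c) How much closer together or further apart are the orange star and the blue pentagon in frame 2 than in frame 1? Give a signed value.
-4.4

Distance in frame 1: 13.1. Distance in frame 2: 8.7.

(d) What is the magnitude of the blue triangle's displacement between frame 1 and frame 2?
4.6

The blue triangle moved from (3.1, 2.0) to (7.7, 1.6), a distance of √(4.6² + 0.4²) ≈ 4.6.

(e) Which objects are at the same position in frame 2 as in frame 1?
the cyan star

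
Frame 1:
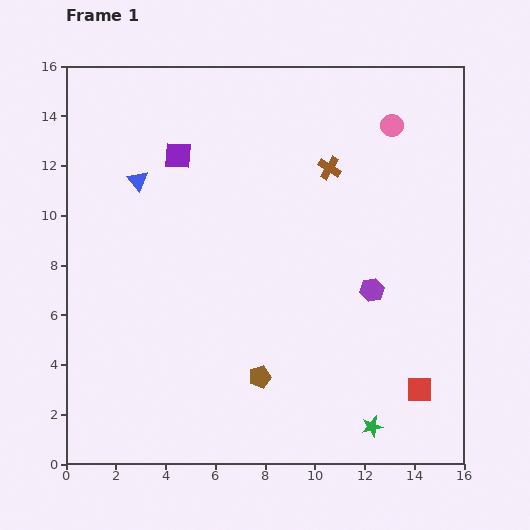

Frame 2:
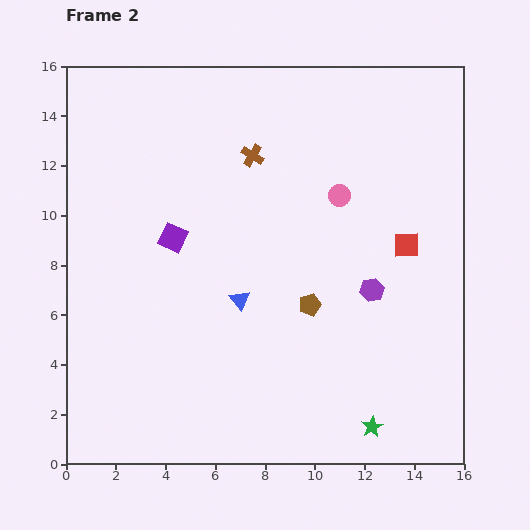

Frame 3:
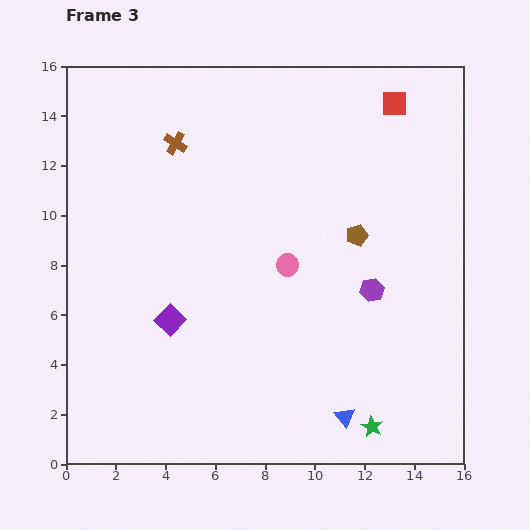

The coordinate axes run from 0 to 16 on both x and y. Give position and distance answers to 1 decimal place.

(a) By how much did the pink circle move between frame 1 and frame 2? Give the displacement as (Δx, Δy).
(-2.1, -2.8)

The pink circle was at (13.1, 13.6) in frame 1 and (11.0, 10.8) in frame 2.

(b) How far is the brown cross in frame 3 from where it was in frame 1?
6.3

The brown cross moved from (10.6, 11.9) to (4.4, 12.9), a distance of √(6.2² + 1.0²) ≈ 6.3.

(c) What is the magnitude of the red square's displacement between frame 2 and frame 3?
5.7

The red square moved from (13.7, 8.8) to (13.2, 14.5), a distance of √(0.5² + 5.7²) ≈ 5.7.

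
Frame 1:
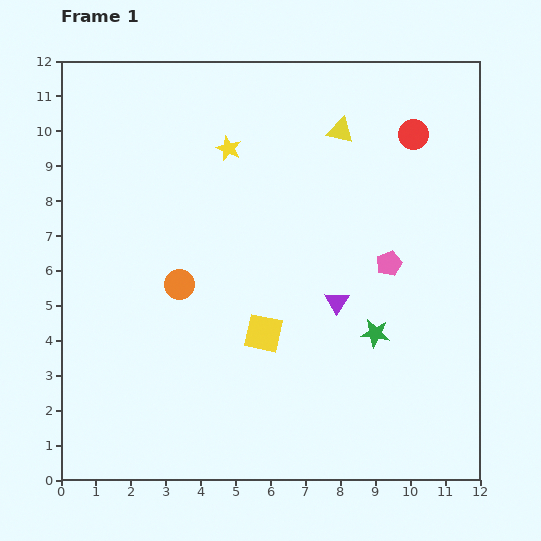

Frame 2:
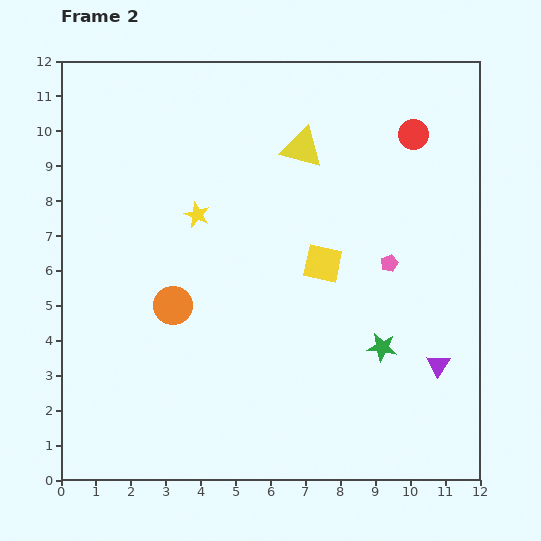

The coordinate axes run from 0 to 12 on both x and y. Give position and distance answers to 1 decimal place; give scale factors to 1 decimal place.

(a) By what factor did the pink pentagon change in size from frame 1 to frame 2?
0.7×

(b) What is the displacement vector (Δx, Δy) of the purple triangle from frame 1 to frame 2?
(2.9, -1.8)

The purple triangle was at (7.9, 5.1) in frame 1 and (10.8, 3.3) in frame 2.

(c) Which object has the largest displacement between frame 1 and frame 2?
the purple triangle

(moved 3.4; next 2.6)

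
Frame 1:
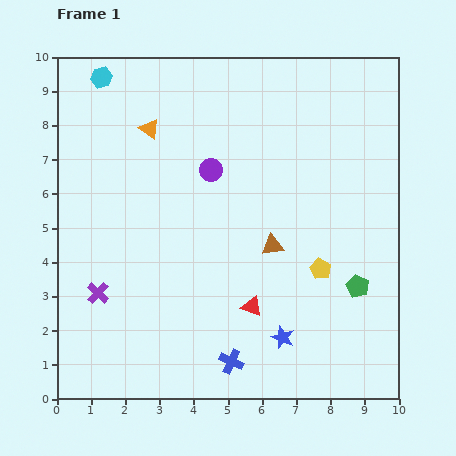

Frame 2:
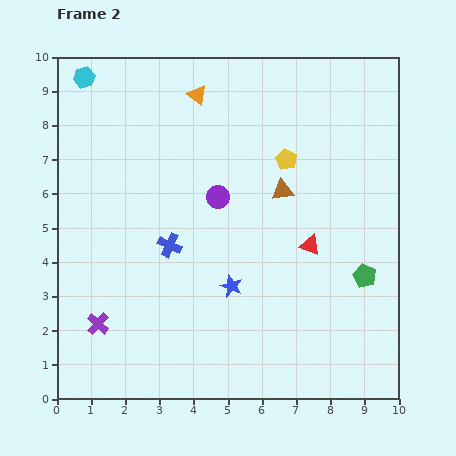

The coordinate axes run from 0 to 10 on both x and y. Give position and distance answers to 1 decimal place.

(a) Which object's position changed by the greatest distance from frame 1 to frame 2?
the blue cross

(moved 3.8; next 3.4)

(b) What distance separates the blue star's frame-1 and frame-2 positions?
2.1

The blue star moved from (6.6, 1.8) to (5.1, 3.3), a distance of √(1.5² + 1.5²) ≈ 2.1.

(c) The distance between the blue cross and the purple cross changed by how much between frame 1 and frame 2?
-1.3

Distance in frame 1: 4.4. Distance in frame 2: 3.1.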